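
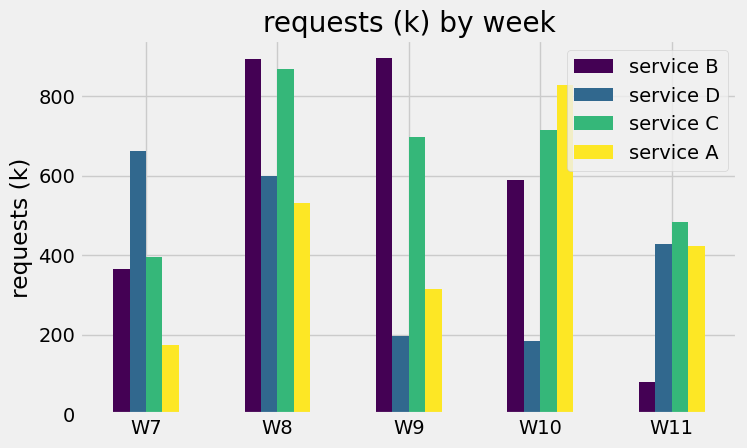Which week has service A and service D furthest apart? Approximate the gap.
W10, ≈ 600 k

W10: service A ≈ 800, service D ≈ 200 → gap ≈ 600. Next-largest (W7) is only ≈ 500.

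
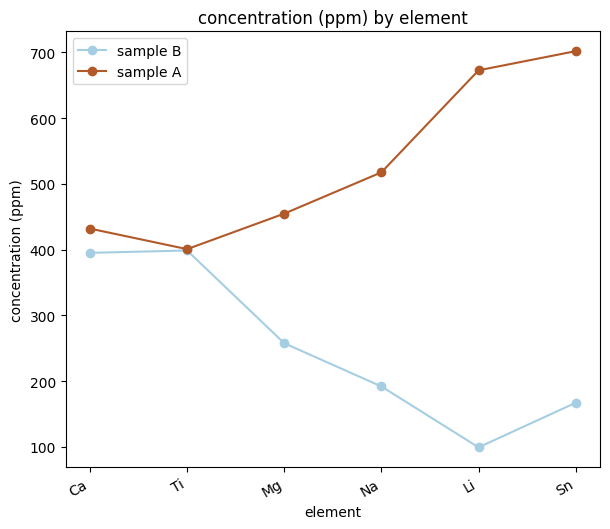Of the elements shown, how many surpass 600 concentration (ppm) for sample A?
2

Above 600: Li, Sn.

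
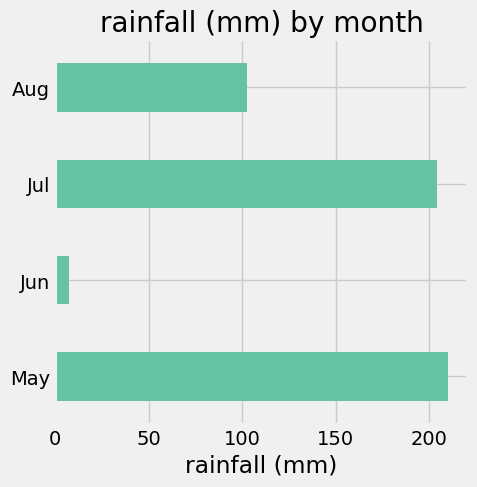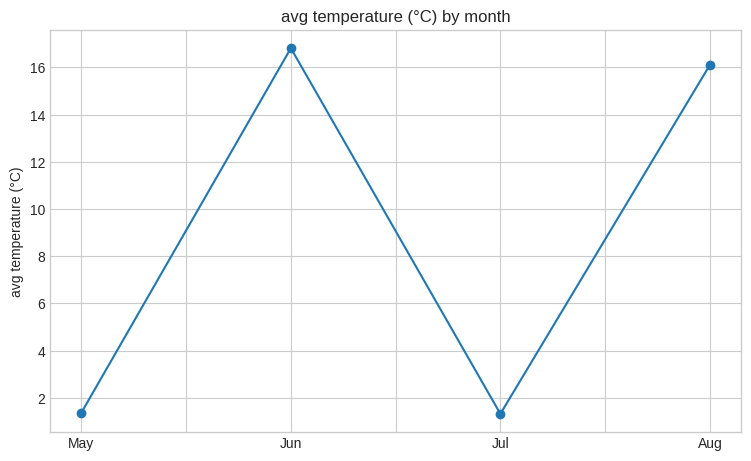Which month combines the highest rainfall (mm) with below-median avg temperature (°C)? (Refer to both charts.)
May

Chart 2 median avg temperature (°C) ≈ 8; below-median months: May, Jul. Among those, May has the highest rainfall (mm) (≈ 220).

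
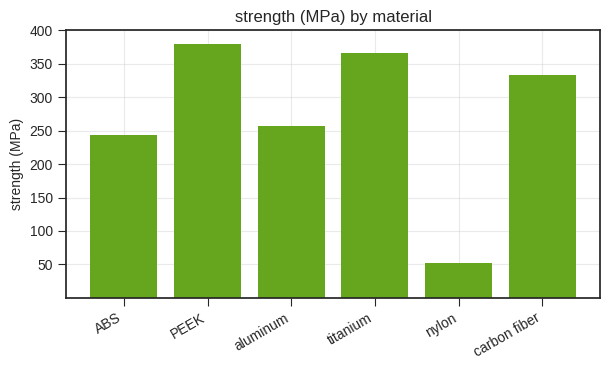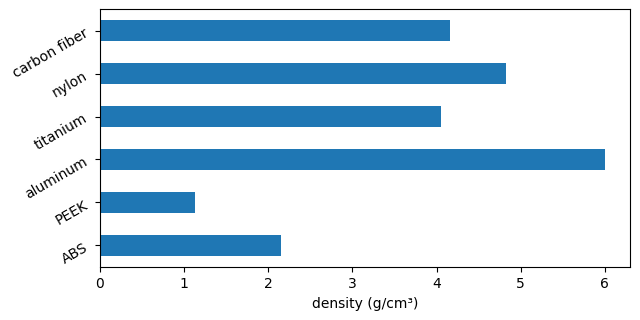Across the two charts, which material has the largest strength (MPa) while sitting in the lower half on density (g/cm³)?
PEEK

Chart 2 median density (g/cm³) ≈ 4; below-median materials: ABS, PEEK, titanium. Among those, PEEK has the highest strength (MPa) (≈ 400).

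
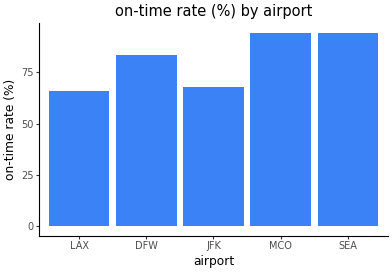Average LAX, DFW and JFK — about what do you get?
≈ 73

(70 + 80 + 70) / 3 ≈ 73.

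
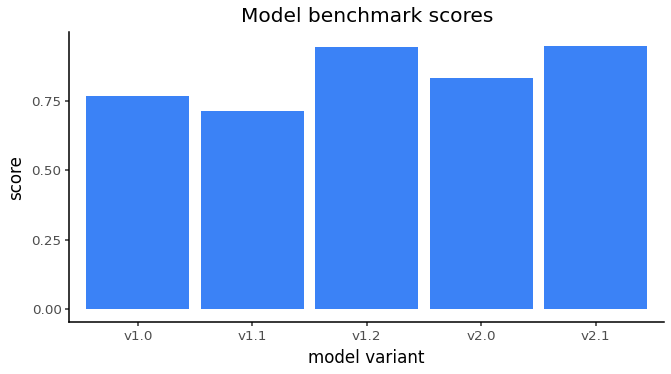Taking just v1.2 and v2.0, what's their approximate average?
(0.9 + 0.8) / 2 ≈ 0.85.

≈ 0.85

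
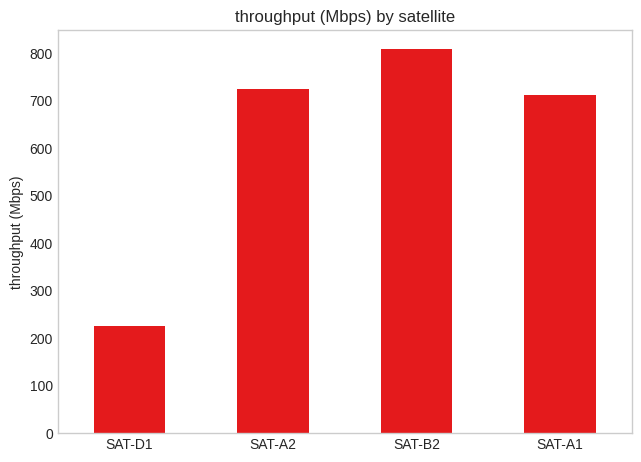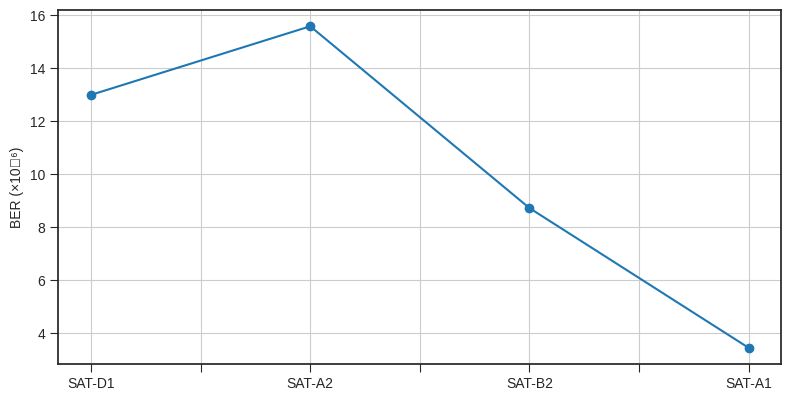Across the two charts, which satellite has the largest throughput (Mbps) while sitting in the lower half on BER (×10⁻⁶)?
SAT-B2

Chart 2 median BER (×10⁻⁶) ≈ 10; below-median satellites: SAT-B2, SAT-A1. Among those, SAT-B2 has the highest throughput (Mbps) (≈ 800).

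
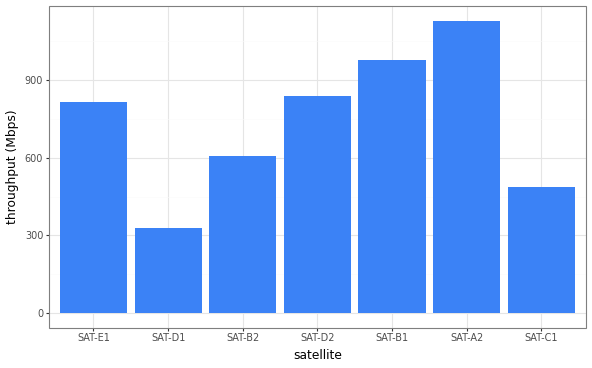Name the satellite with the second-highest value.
Top 3: SAT-A2 ≈ 1100, SAT-B1 ≈ 1000, SAT-D2 ≈ 800.

SAT-B1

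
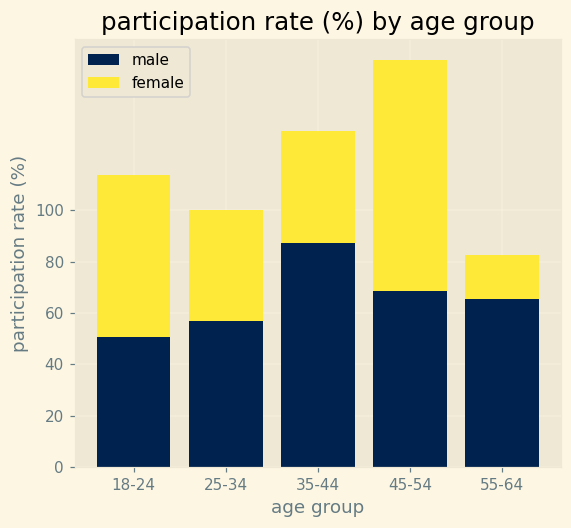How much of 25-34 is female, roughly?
≈ 40

female top ≈ 100, bottom ≈ 60; segment ≈ 40.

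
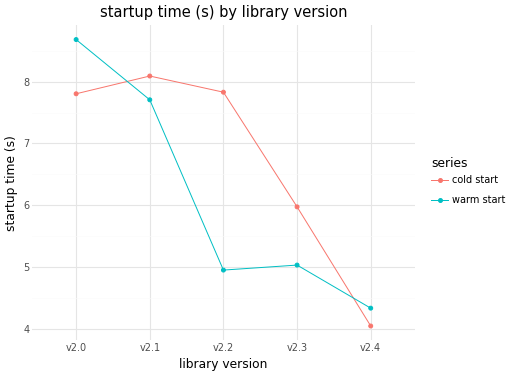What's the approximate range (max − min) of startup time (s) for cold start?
Max v2.1 ≈ 8.0, min v2.4 ≈ 4.0; range ≈ 4.0.

≈ 4.0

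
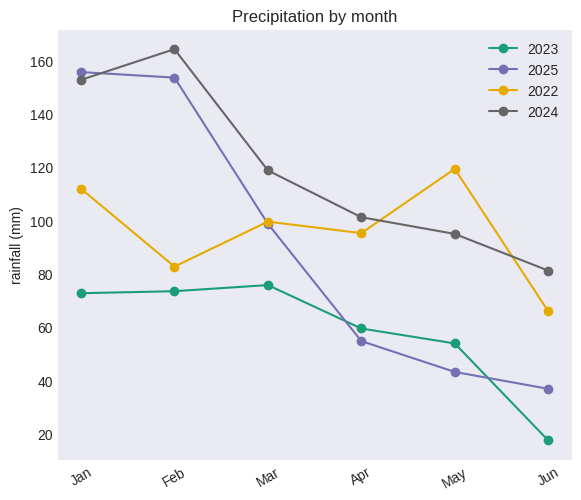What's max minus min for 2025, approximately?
Max Jan ≈ 160, min Jun ≈ 40; range ≈ 120.

≈ 120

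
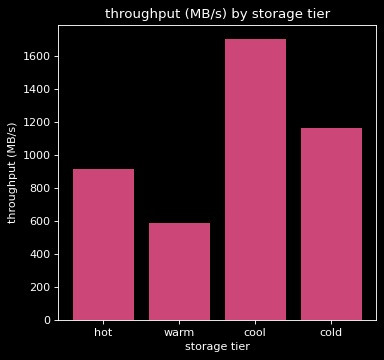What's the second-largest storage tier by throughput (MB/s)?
Top 3: cool ≈ 1800, cold ≈ 1200, hot ≈ 1000.

cold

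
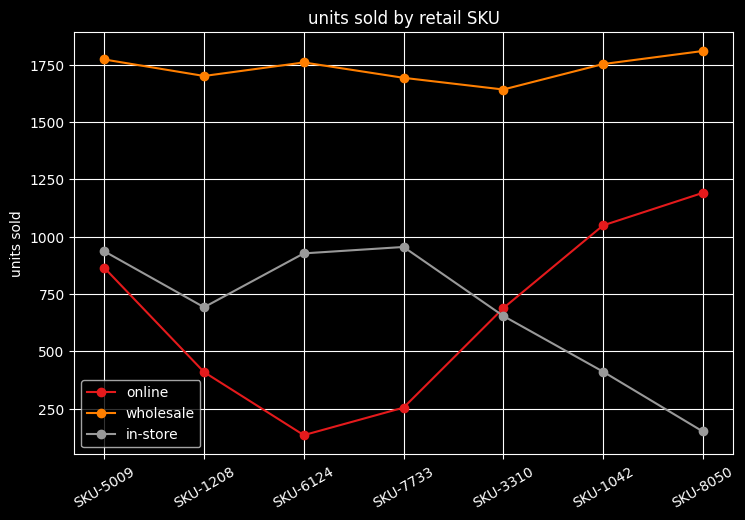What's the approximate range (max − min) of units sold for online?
Max SKU-8050 ≈ 1200, min SKU-6124 ≈ 200; range ≈ 1000.

≈ 1000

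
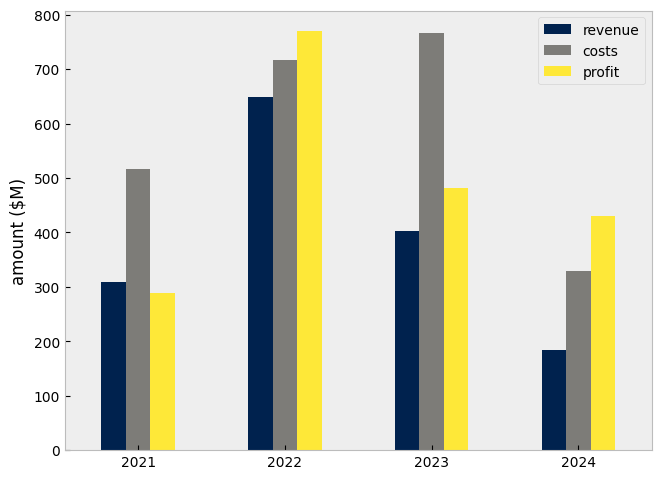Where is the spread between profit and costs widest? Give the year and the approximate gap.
2023, ≈ 300 $M

2023: profit ≈ 500, costs ≈ 800 → gap ≈ 300. Next-largest (2021) is only ≈ 200.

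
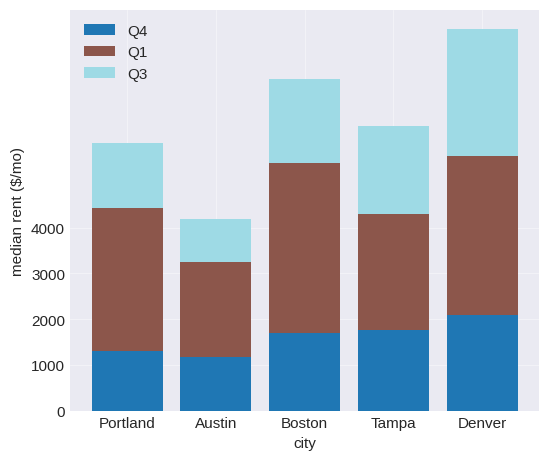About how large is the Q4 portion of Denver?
≈ 2000

Q4 top ≈ 2000, bottom ≈ 0; segment ≈ 2000.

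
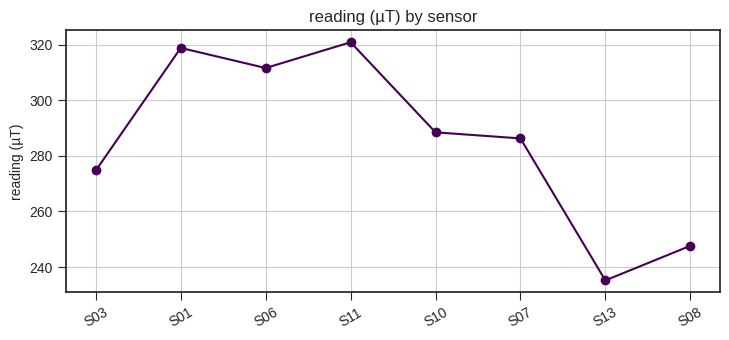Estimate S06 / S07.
S06 ≈ 310, S07 ≈ 290; 310/290 ≈ 1.07.

≈ 1.07×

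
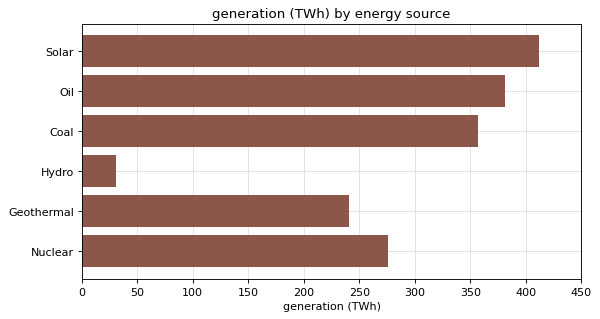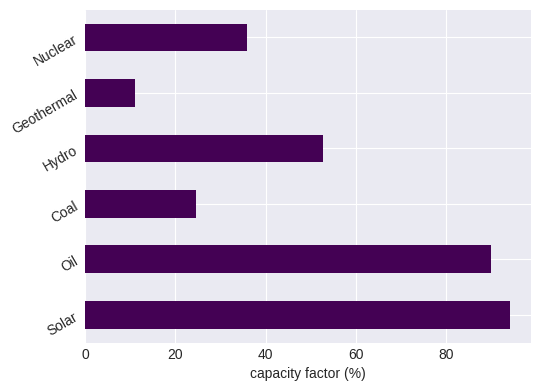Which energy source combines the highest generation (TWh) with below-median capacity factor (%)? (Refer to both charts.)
Chart 2 median capacity factor (%) ≈ 40; below-median energy sources: Coal, Geothermal, Nuclear. Among those, Coal has the highest generation (TWh) (≈ 350).

Coal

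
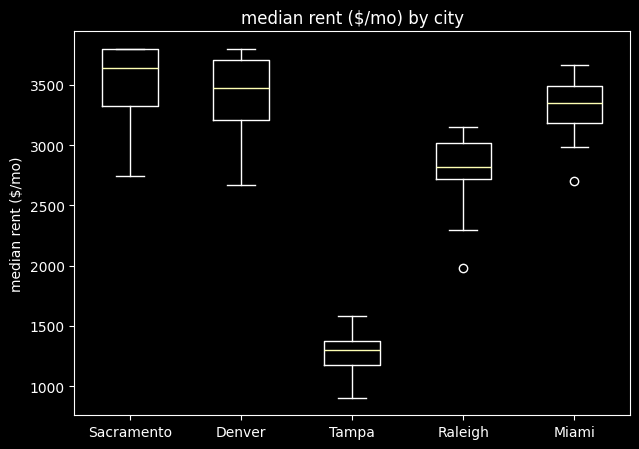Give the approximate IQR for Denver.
Q3 ≈ 3800, Q1 ≈ 3200; IQR ≈ 600.

≈ 600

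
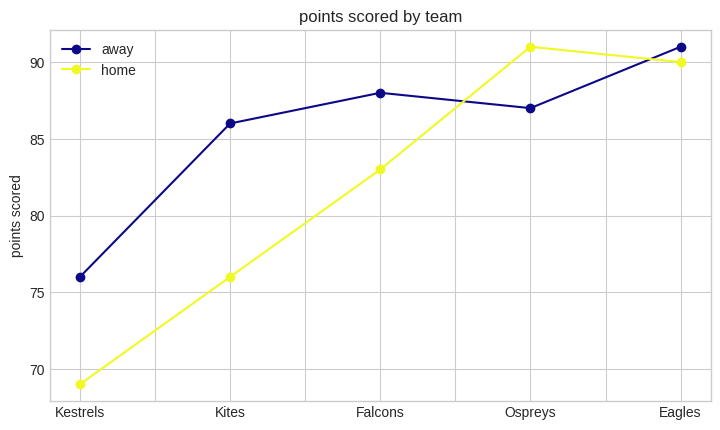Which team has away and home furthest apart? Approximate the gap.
Kites, ≈ 10

Kites: away ≈ 86, home ≈ 76 → gap ≈ 10. Next-largest (Kestrels) is only ≈ 8.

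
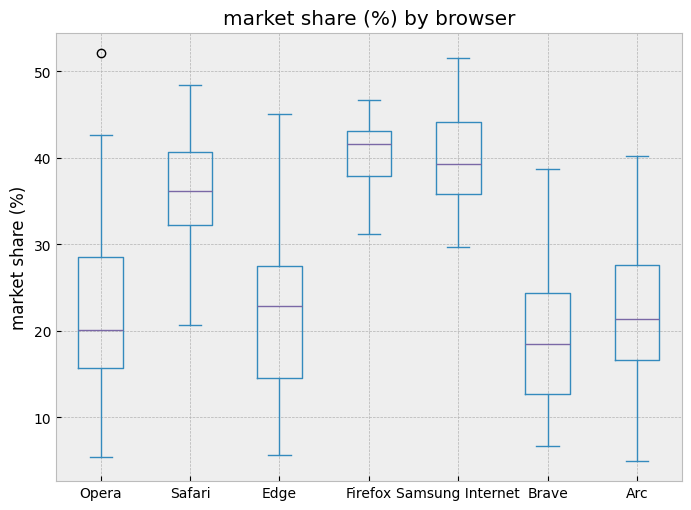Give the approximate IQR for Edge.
≈ 14

Q3 ≈ 28, Q1 ≈ 14; IQR ≈ 14.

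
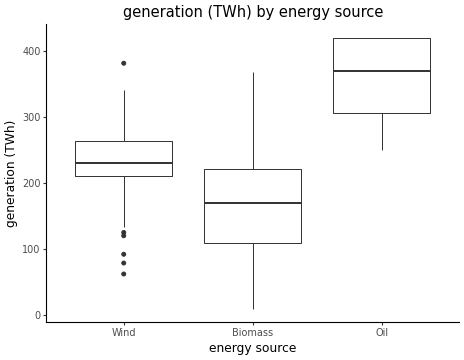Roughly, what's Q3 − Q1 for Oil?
Q3 ≈ 420, Q1 ≈ 300; IQR ≈ 120.

≈ 120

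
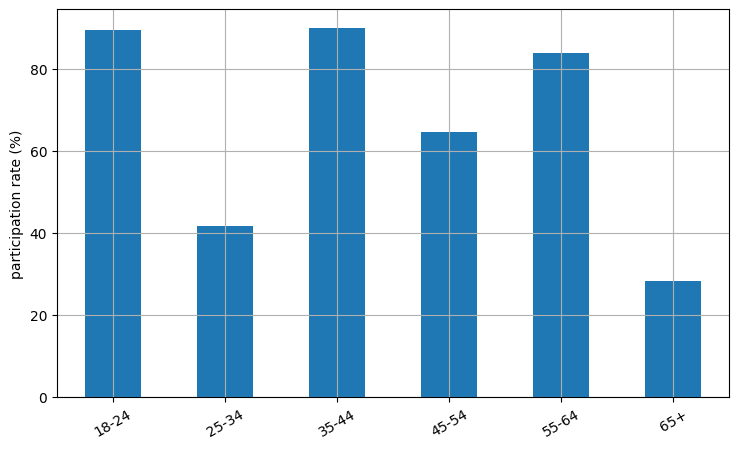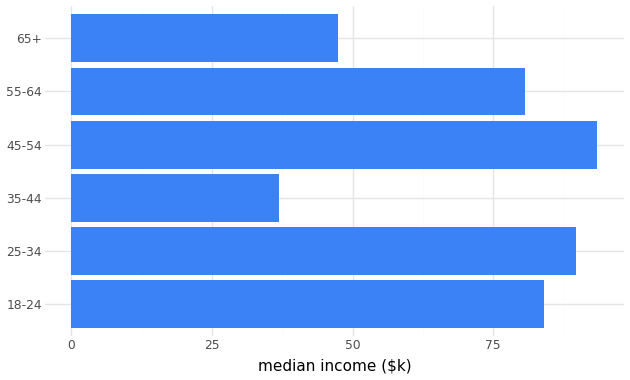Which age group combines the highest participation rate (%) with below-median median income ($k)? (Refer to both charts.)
Chart 2 median median income ($k) ≈ 80; below-median age groups: 35-44, 55-64, 65+. Among those, 35-44 has the highest participation rate (%) (≈ 90).

35-44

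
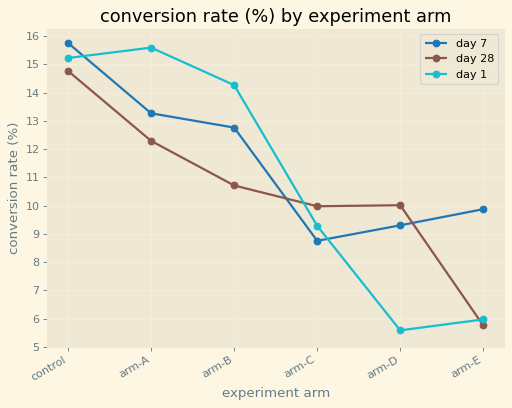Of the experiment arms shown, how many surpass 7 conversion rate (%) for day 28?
Above 7: control, arm-A, arm-B, arm-C, arm-D.

5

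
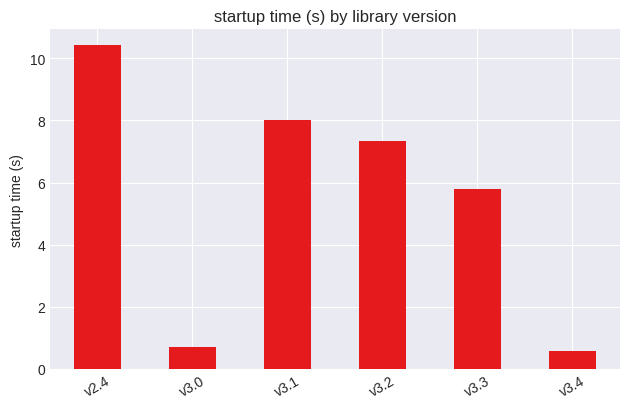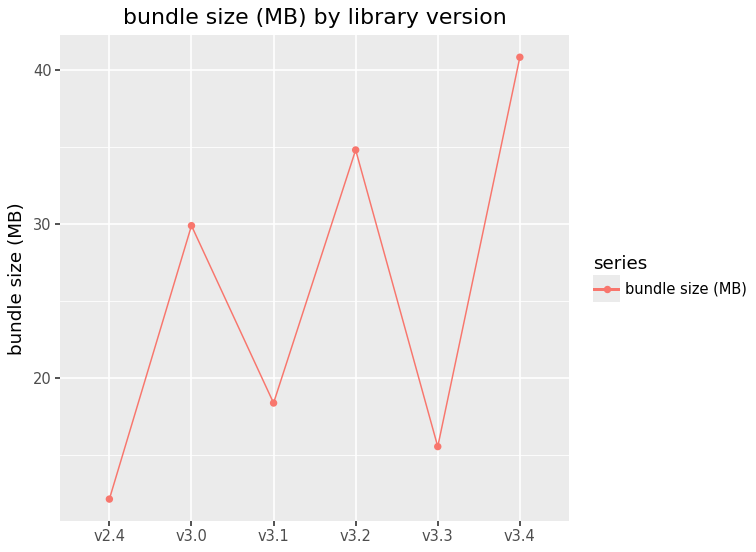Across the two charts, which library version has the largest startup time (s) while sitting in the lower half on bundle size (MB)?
v2.4

Chart 2 median bundle size (MB) ≈ 25; below-median library versions: v2.4, v3.1, v3.3. Among those, v2.4 has the highest startup time (s) (≈ 10).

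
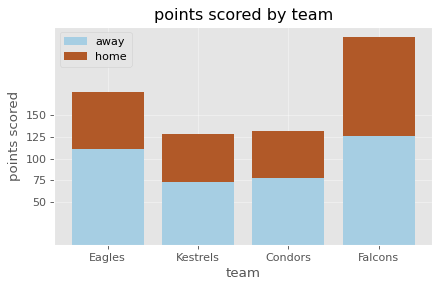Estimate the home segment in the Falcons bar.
≈ 125

home top ≈ 250, bottom ≈ 125; segment ≈ 125.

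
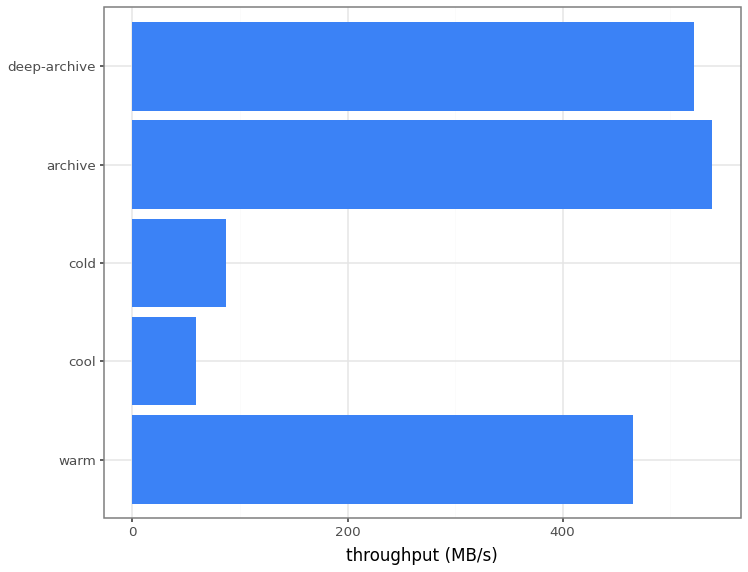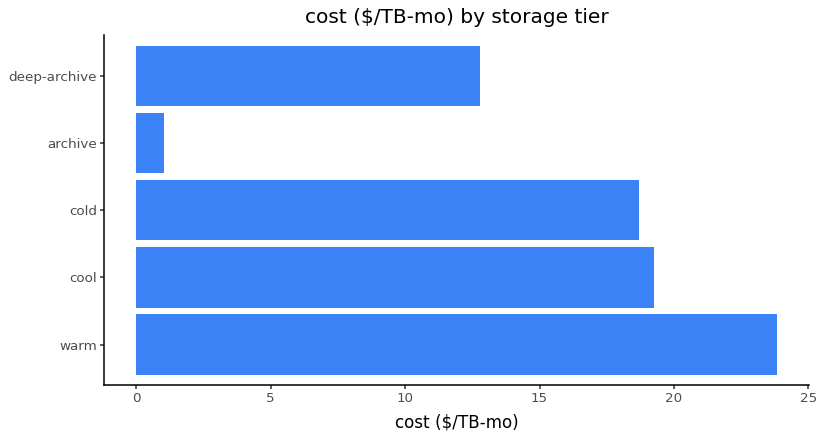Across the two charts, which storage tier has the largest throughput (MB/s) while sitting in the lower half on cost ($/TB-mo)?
archive

Chart 2 median cost ($/TB-mo) ≈ 20; below-median storage tiers: archive, deep-archive. Among those, archive has the highest throughput (MB/s) (≈ 550).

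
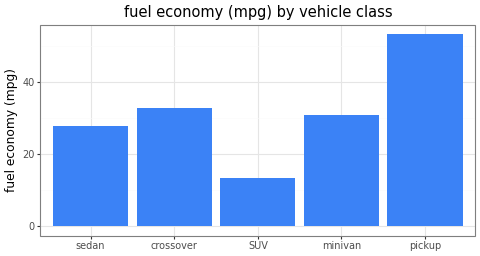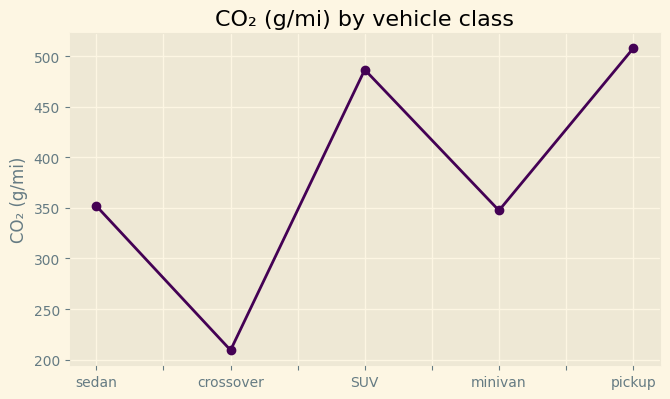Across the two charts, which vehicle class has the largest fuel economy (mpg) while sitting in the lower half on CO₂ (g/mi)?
crossover

Chart 2 median CO₂ (g/mi) ≈ 350; below-median vehicle classes: crossover, minivan. Among those, crossover has the highest fuel economy (mpg) (≈ 35).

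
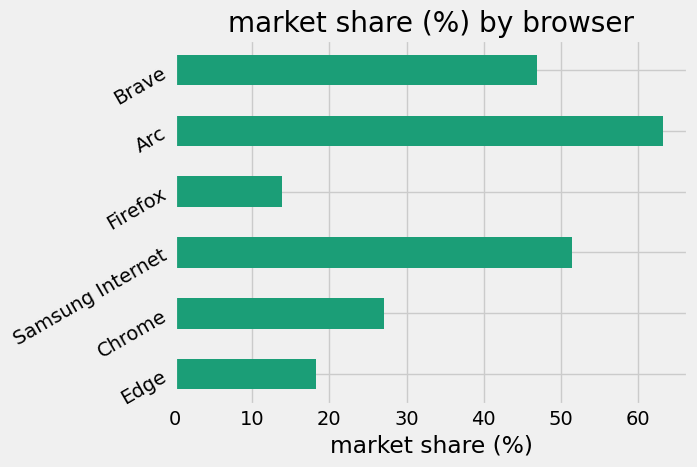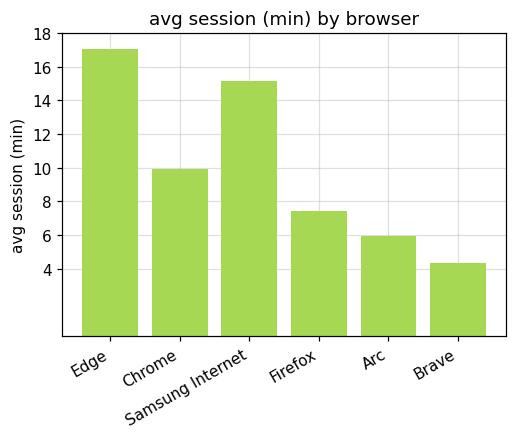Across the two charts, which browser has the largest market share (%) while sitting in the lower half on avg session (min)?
Chart 2 median avg session (min) ≈ 8; below-median browsers: Firefox, Arc, Brave. Among those, Arc has the highest market share (%) (≈ 60).

Arc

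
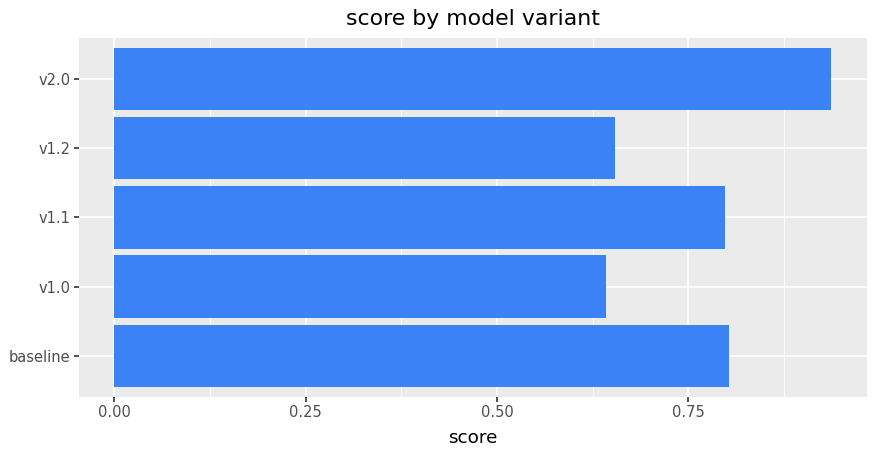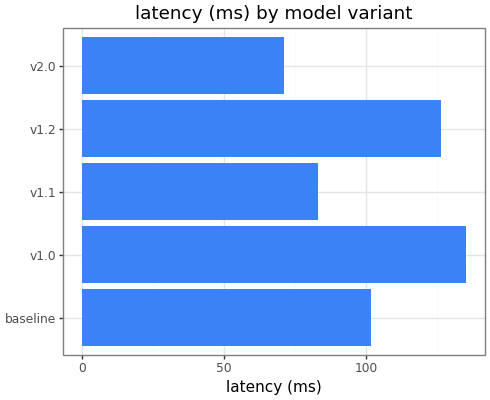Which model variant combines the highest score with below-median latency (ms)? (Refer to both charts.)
v2.0

Chart 2 median latency (ms) ≈ 100; below-median model variants: v1.1, v2.0. Among those, v2.0 has the highest score (≈ 0.9).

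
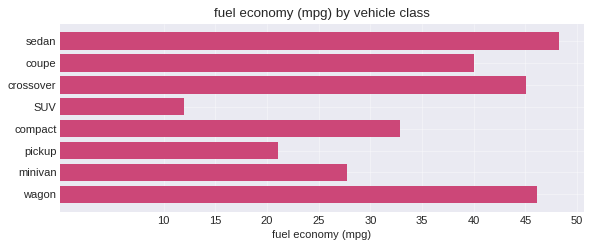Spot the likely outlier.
SUV

SUV ≈ 10; the rest sit between ≈ 20 and ≈ 50.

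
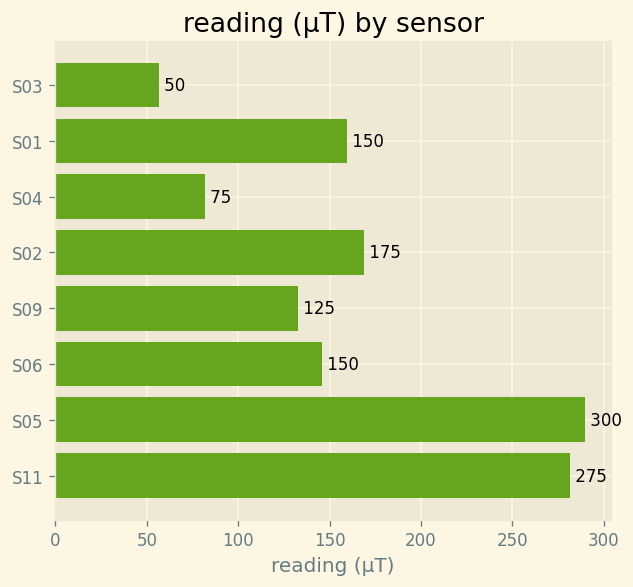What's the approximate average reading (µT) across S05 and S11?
≈ 288

(300 + 275) / 2 ≈ 288.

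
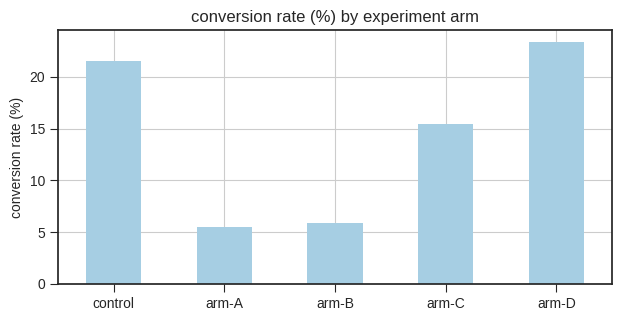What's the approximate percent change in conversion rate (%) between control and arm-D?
control ≈ 22, arm-D ≈ 24; (24 − 22) / 22 ≈ +9.1%.

≈ +9.1%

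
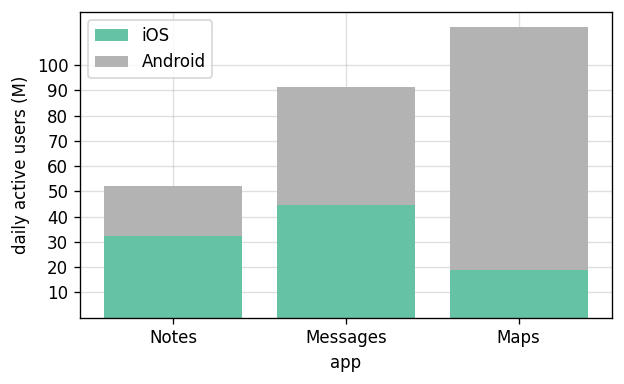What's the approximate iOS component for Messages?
iOS top ≈ 40, bottom ≈ 0; segment ≈ 40.

≈ 40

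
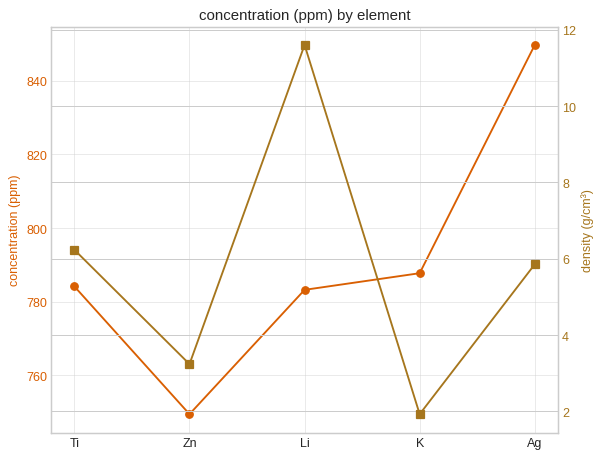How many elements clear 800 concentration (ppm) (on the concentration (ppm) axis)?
Above 800: Ag.

1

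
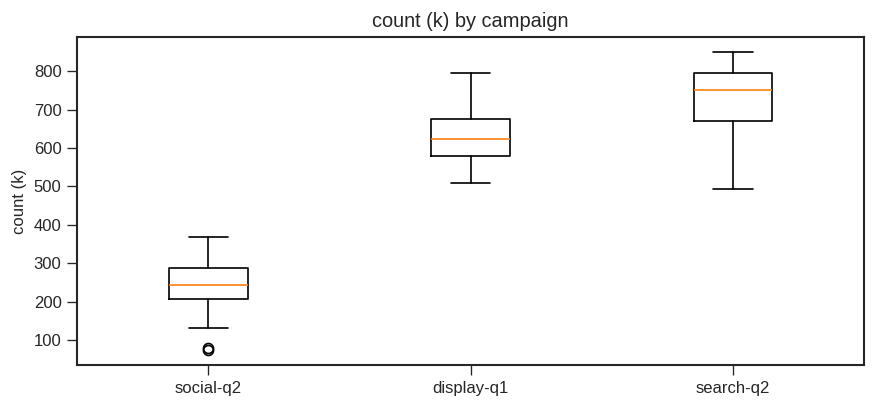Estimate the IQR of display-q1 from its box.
≈ 100

Q3 ≈ 700, Q1 ≈ 600; IQR ≈ 100.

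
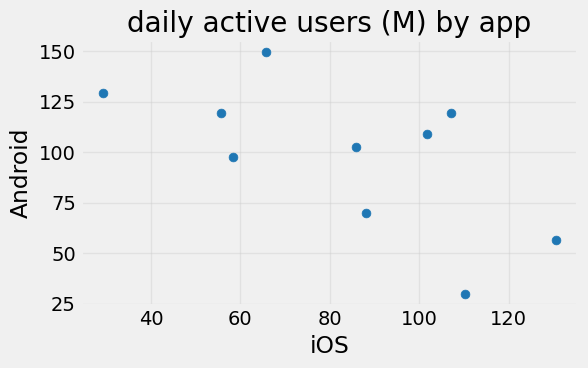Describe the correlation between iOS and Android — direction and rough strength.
Points are negatively correlated; moderate (|r| ≈ 0.6).

negative, moderate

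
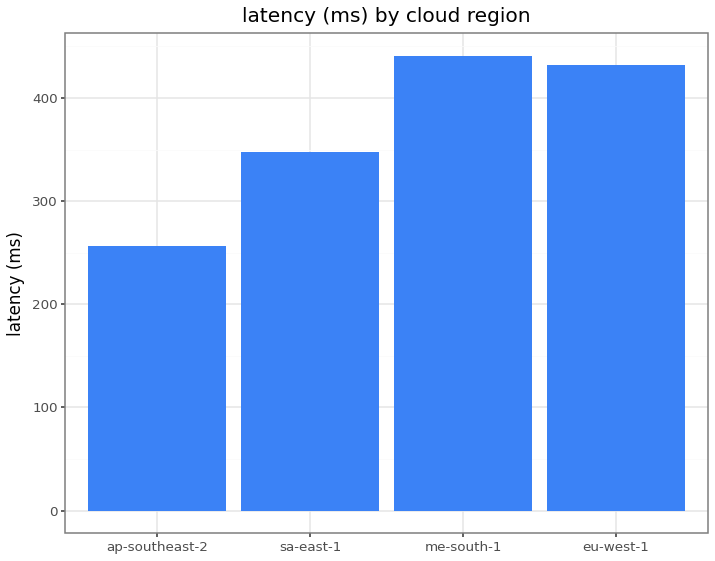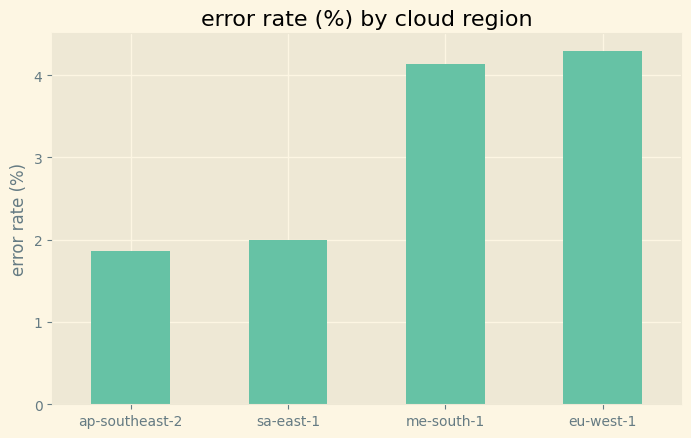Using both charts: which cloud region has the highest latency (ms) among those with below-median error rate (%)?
sa-east-1

Chart 2 median error rate (%) ≈ 3; below-median cloud regions: ap-southeast-2, sa-east-1. Among those, sa-east-1 has the highest latency (ms) (≈ 350).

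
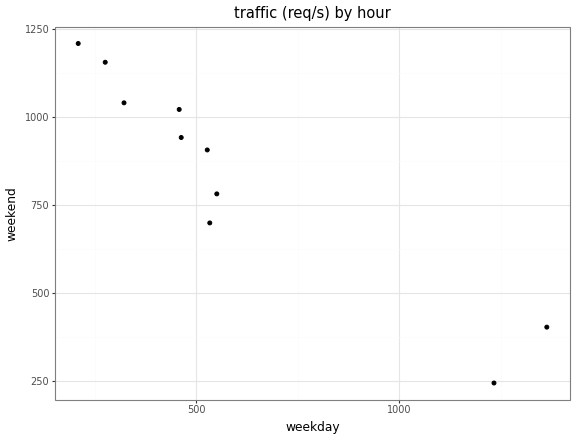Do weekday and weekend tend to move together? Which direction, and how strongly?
Points are negatively correlated; strong (|r| ≈ 0.9).

negative, strong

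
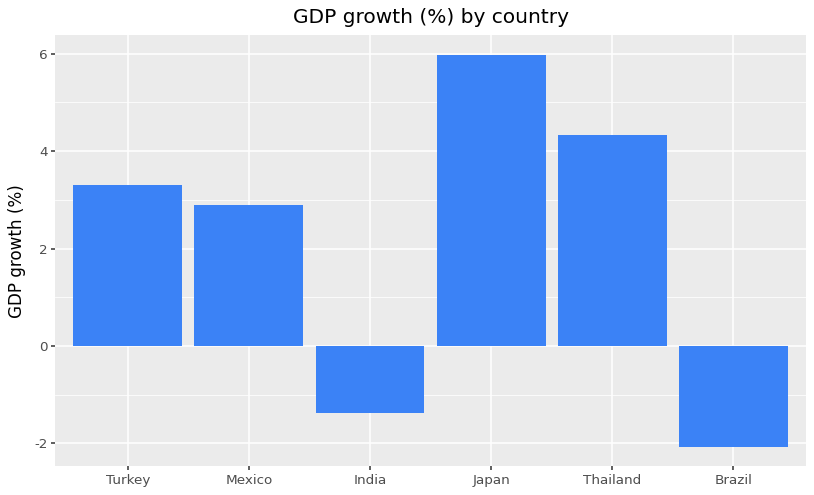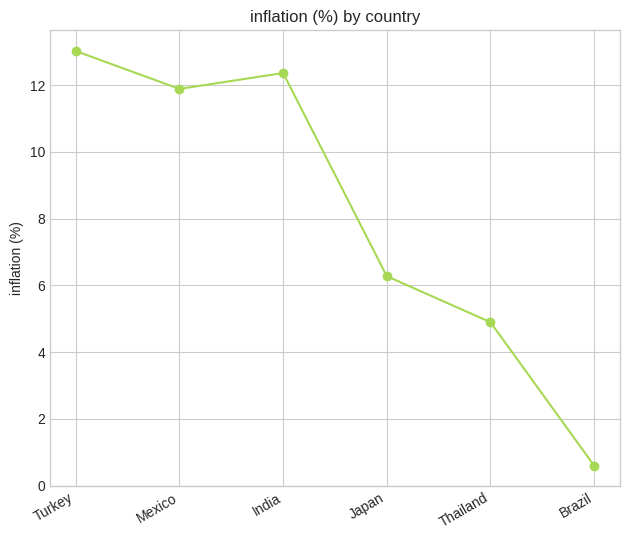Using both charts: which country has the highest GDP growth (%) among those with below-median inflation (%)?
Japan

Chart 2 median inflation (%) ≈ 10; below-median countries: Japan, Thailand, Brazil. Among those, Japan has the highest GDP growth (%) (≈ 6).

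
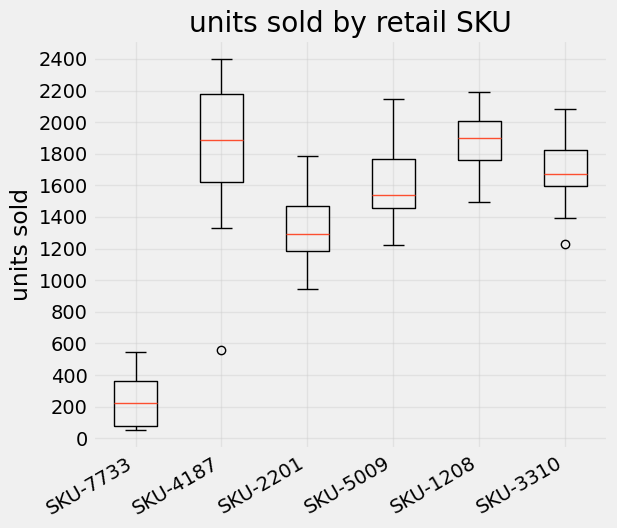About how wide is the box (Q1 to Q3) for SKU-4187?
≈ 600

Q3 ≈ 2200, Q1 ≈ 1600; IQR ≈ 600.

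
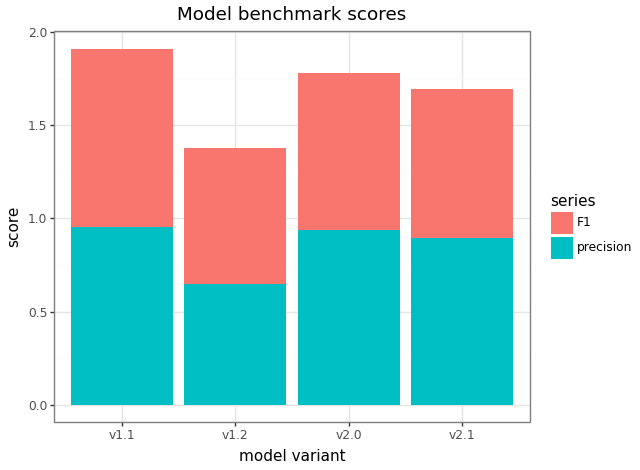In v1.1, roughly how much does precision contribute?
≈ 1.0

precision top ≈ 1.0, bottom ≈ 0.0; segment ≈ 1.0.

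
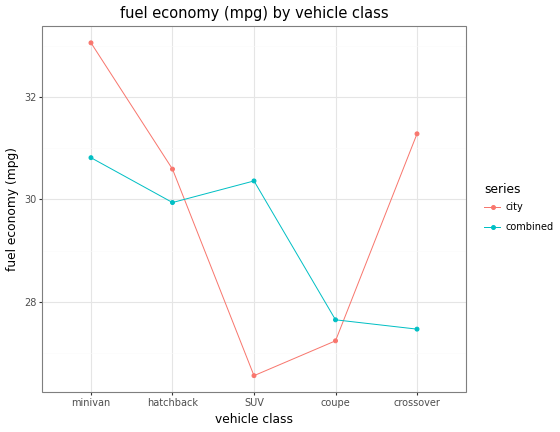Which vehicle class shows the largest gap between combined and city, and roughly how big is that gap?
crossover: combined ≈ 27, city ≈ 31 → gap ≈ 4. Next-largest (SUV) is only ≈ 3.

crossover, ≈ 4 mpg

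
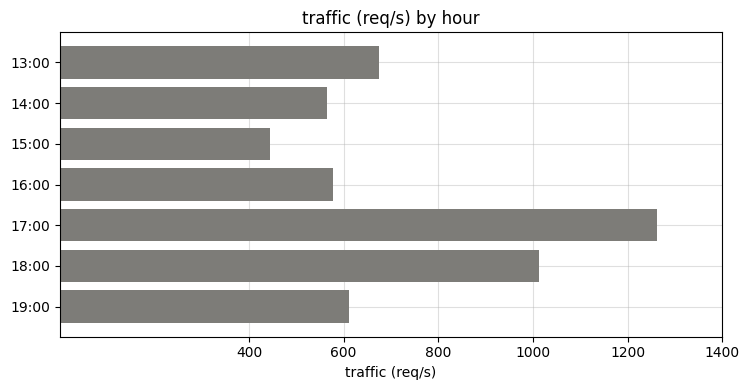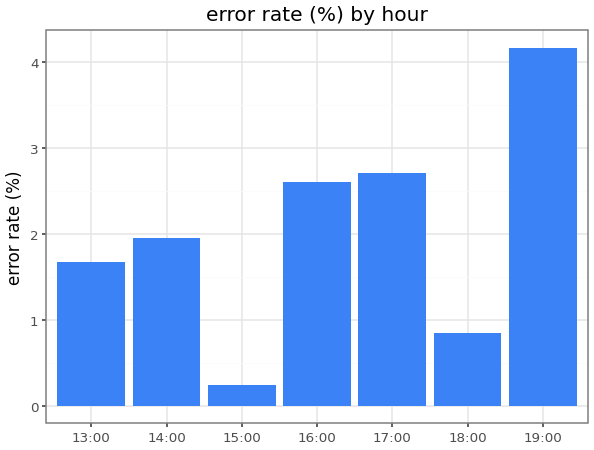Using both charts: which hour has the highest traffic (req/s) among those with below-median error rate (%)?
18:00

Chart 2 median error rate (%) ≈ 2; below-median hours: 13:00, 15:00, 18:00. Among those, 18:00 has the highest traffic (req/s) (≈ 1000).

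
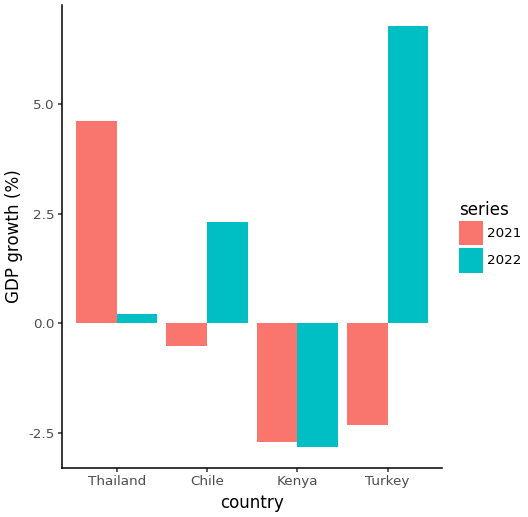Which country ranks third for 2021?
Top 4 for 2021: Thailand ≈ 5, Chile ≈ -1, Turkey ≈ -2, Kenya ≈ -3.

Turkey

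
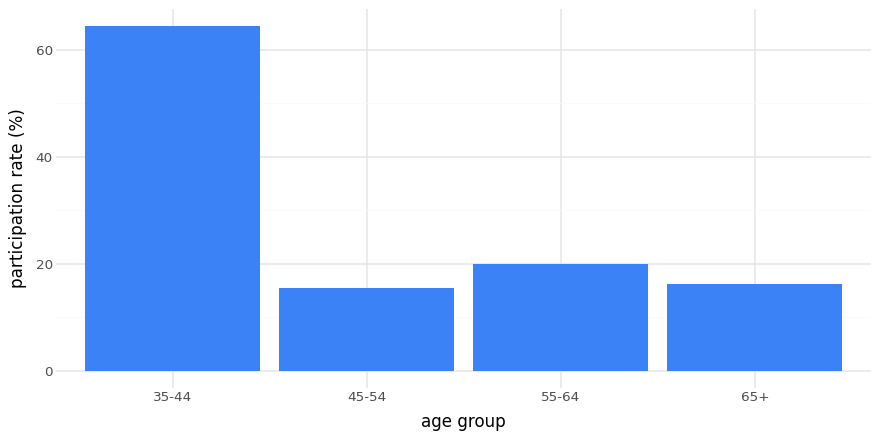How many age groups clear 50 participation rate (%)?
1

Above 50: 35-44.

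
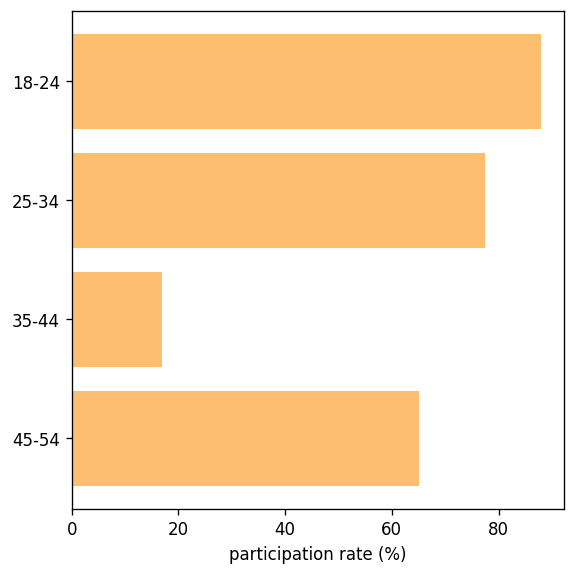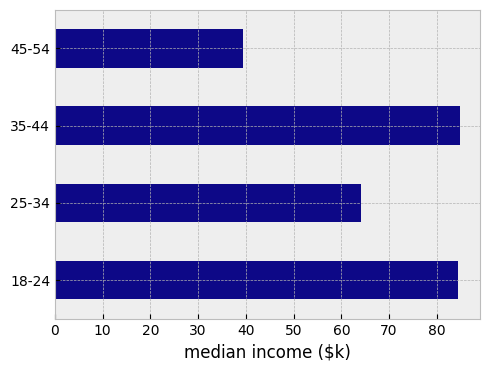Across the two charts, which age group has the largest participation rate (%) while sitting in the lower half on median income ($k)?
Chart 2 median median income ($k) ≈ 70; below-median age groups: 25-34, 45-54. Among those, 25-34 has the highest participation rate (%) (≈ 80).

25-34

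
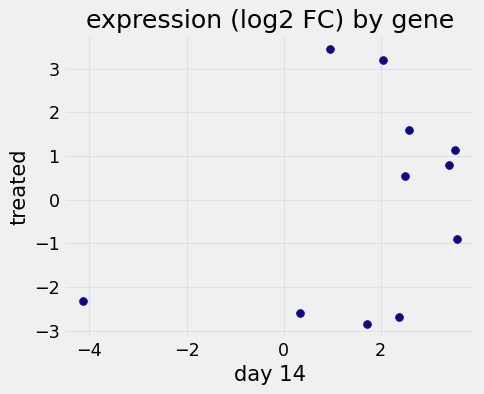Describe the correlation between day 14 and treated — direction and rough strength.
positive, weak

Points are positively correlated; weak (|r| ≈ 0.3).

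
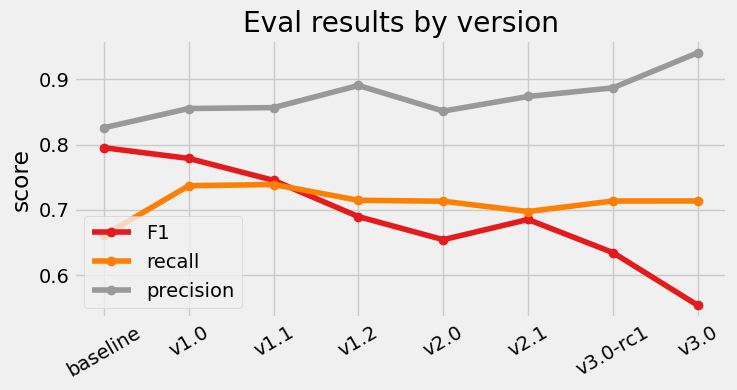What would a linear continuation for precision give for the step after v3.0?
Last three: 0.85, 0.90, 0.95 → slope ≈ 0.05/step → next ≈ 1.

≈ 1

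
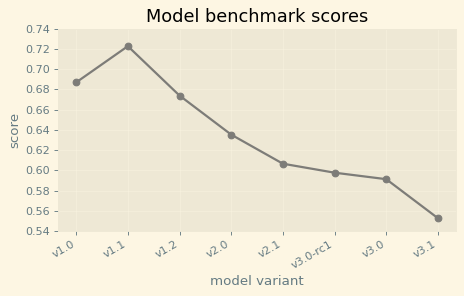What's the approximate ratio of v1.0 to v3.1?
v1.0 ≈ 0.68, v3.1 ≈ 0.56; 0.68/0.56 ≈ 1.21.

≈ 1.21×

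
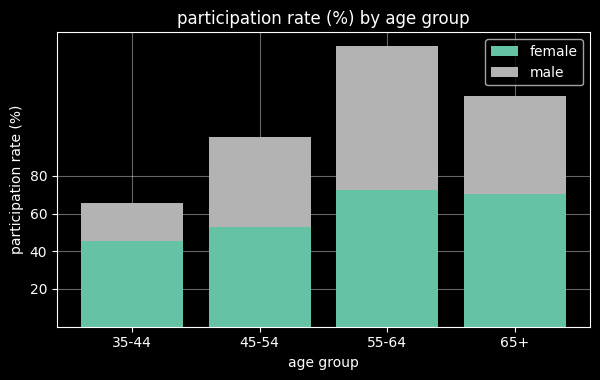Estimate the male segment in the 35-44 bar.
≈ 20

male top ≈ 60, bottom ≈ 40; segment ≈ 20.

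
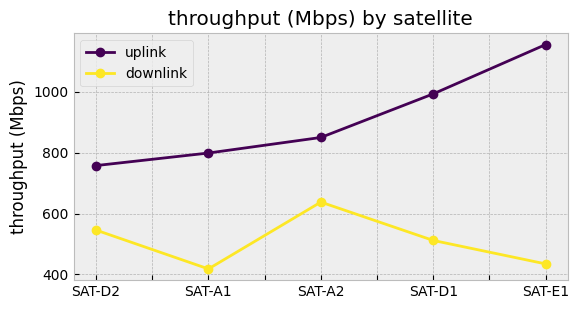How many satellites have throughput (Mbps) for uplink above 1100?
1

Above 1100: SAT-E1.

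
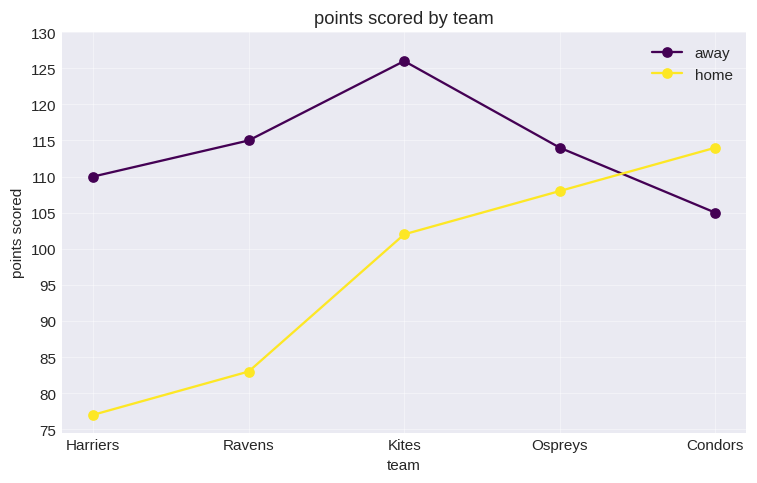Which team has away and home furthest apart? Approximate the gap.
Harriers: away ≈ 110, home ≈ 75 → gap ≈ 35. Next-largest (Ravens) is only ≈ 30.

Harriers, ≈ 35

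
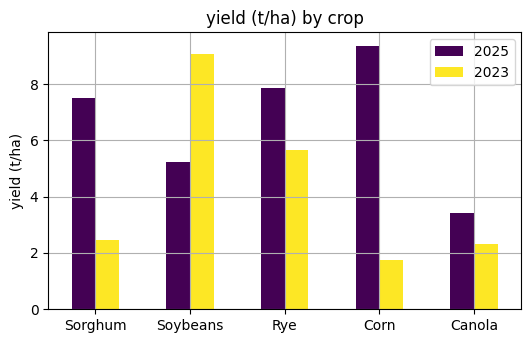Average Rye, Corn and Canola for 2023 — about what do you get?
(6 + 2 + 2) / 3 ≈ 3.

≈ 3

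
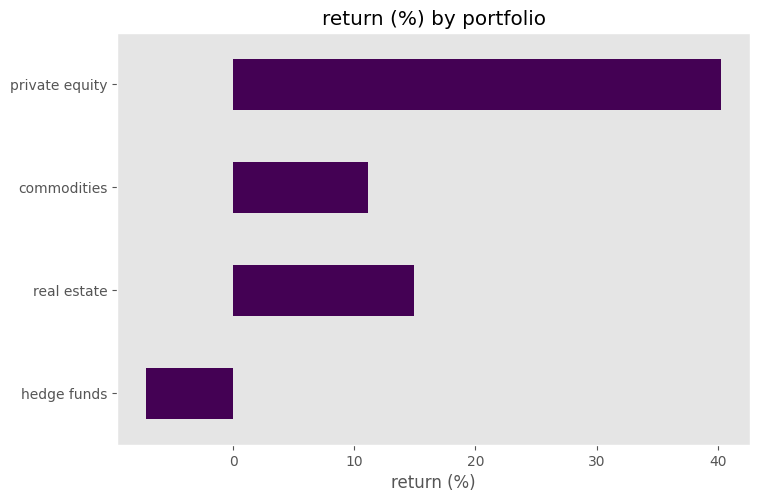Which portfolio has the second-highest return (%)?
real estate

Top 3: private equity ≈ 40, real estate ≈ 15, commodities ≈ 10.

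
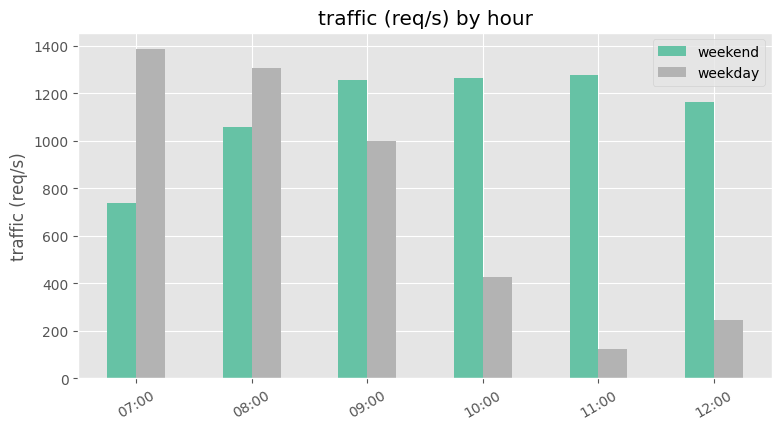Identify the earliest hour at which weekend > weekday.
09:00

08:00: weekend ≈ 1000 vs weekday ≈ 1400 (not yet); 09:00: weekend ≈ 1200 vs weekday ≈ 1000 (first crossover).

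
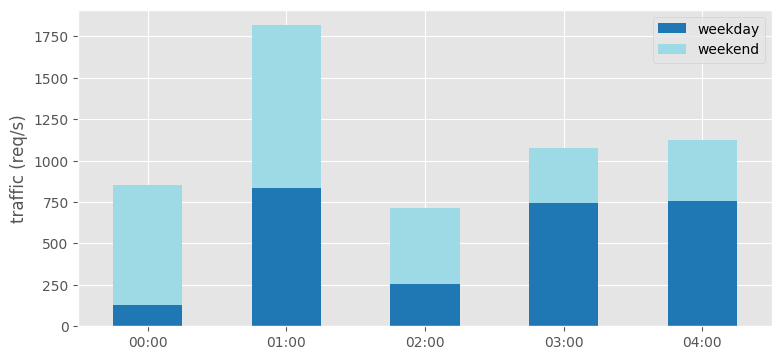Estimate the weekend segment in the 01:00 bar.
≈ 1000

weekend top ≈ 1800, bottom ≈ 800; segment ≈ 1000.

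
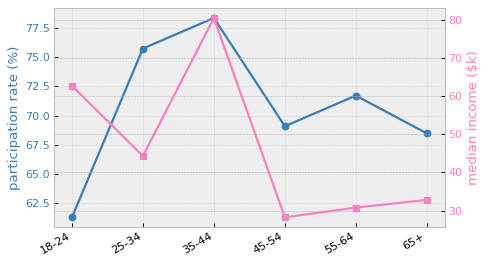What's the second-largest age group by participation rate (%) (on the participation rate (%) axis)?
25-34

Top 3 (on the participation rate (%) axis): 35-44 ≈ 78, 25-34 ≈ 76, 55-64 ≈ 72.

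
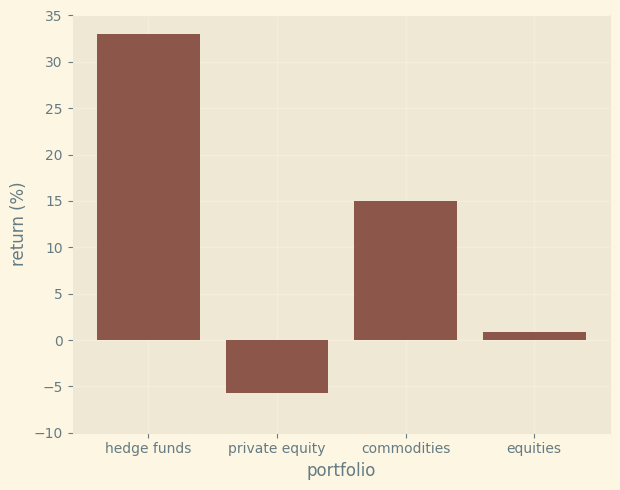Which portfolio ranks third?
Top 4: hedge funds ≈ 35, commodities ≈ 15, equities ≈ 0, private equity ≈ -5.

equities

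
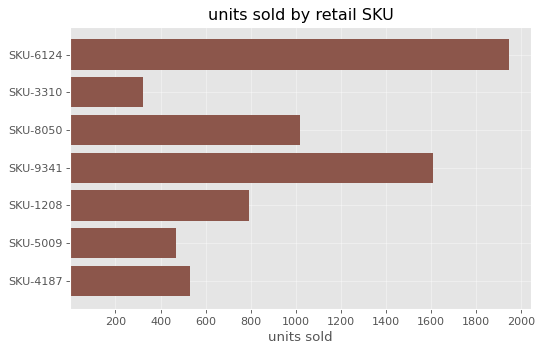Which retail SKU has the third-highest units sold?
Top 4: SKU-6124 ≈ 2000, SKU-9341 ≈ 1600, SKU-8050 ≈ 1000, SKU-1208 ≈ 800.

SKU-8050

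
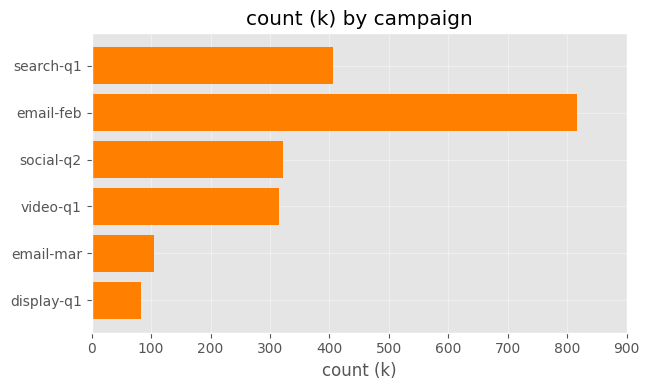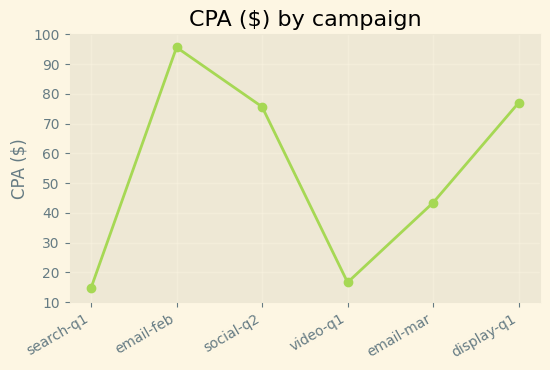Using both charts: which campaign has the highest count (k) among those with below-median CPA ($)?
Chart 2 median CPA ($) ≈ 60; below-median campaigns: search-q1, video-q1, email-mar. Among those, search-q1 has the highest count (k) (≈ 400).

search-q1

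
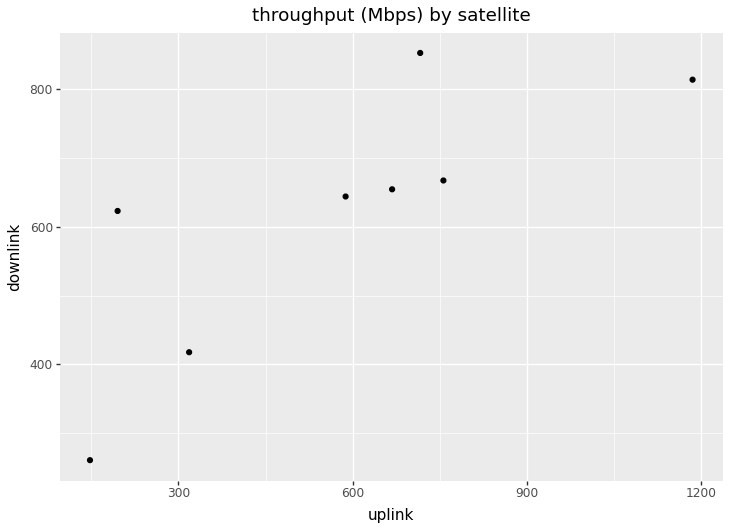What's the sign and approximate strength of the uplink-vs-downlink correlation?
Points are positively correlated; strong (|r| ≈ 0.8).

positive, strong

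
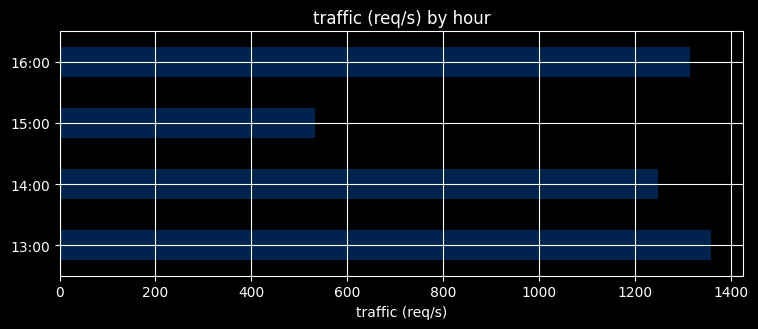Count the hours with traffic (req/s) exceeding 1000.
Above 1000: 13:00, 14:00, 16:00.

3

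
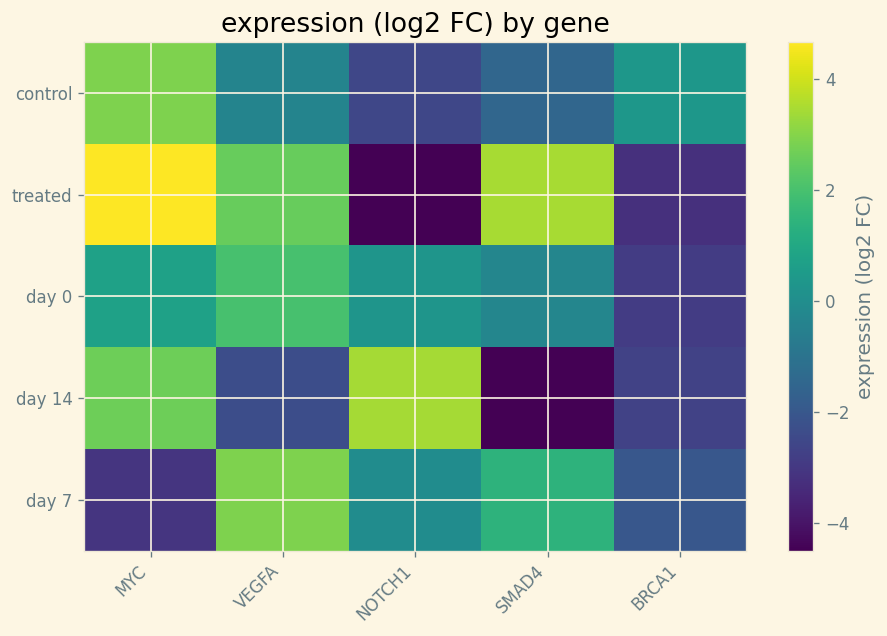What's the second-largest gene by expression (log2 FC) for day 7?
Top 3 for day 7: VEGFA ≈ 3, SMAD4 ≈ 1, NOTCH1 ≈ 0.

SMAD4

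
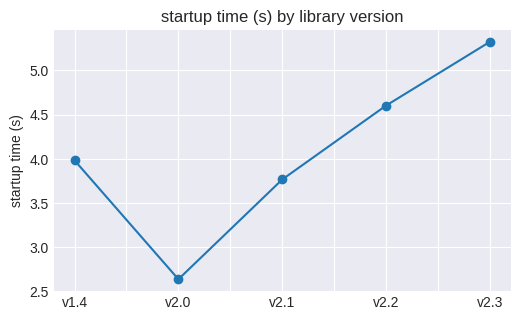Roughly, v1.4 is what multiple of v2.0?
≈ 1.6×

v1.4 ≈ 4.0, v2.0 ≈ 2.5; 4.0/2.5 ≈ 1.6.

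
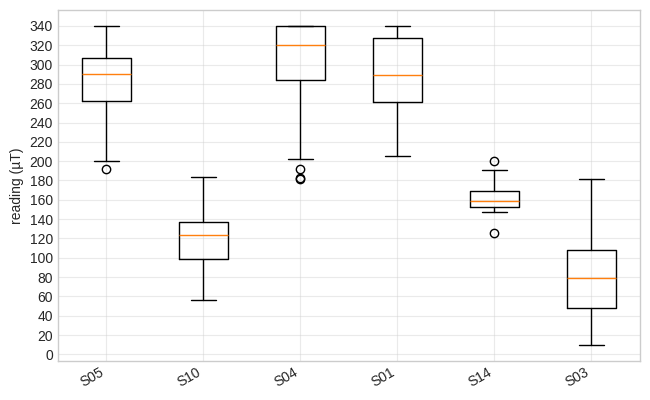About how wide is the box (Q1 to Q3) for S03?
Q3 ≈ 100, Q1 ≈ 40; IQR ≈ 60.

≈ 60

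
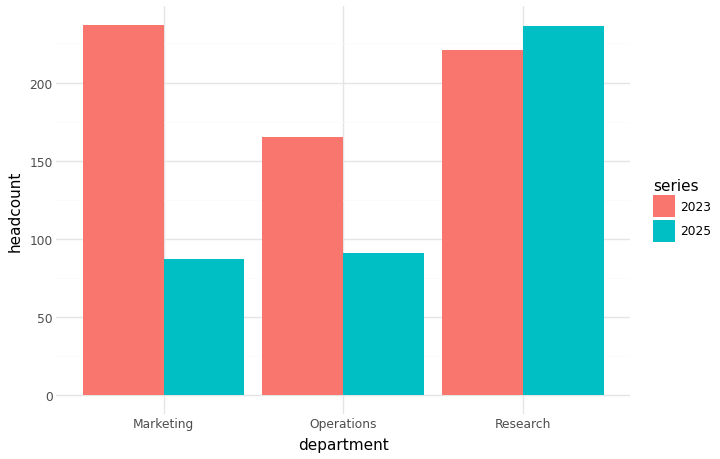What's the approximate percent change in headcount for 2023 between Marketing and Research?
Marketing ≈ 240, Research ≈ 220; (220 − 240) / 240 ≈ -8.3%.

≈ -8.3%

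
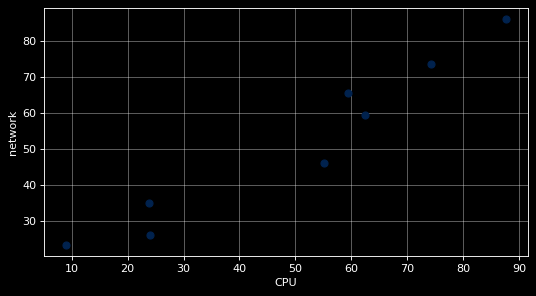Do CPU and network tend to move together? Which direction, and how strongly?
positive, strong

Points are positively correlated; strong (|r| ≈ 1.0).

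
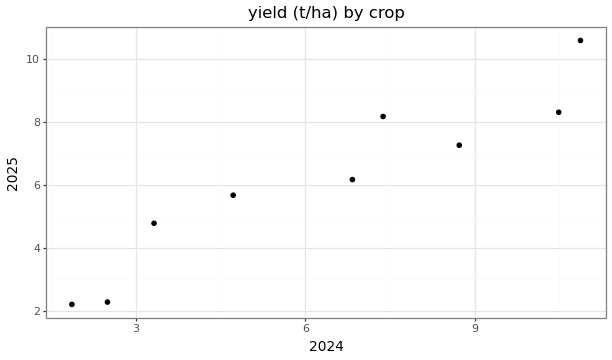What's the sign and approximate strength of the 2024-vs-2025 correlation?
positive, strong

Points are positively correlated; strong (|r| ≈ 0.9).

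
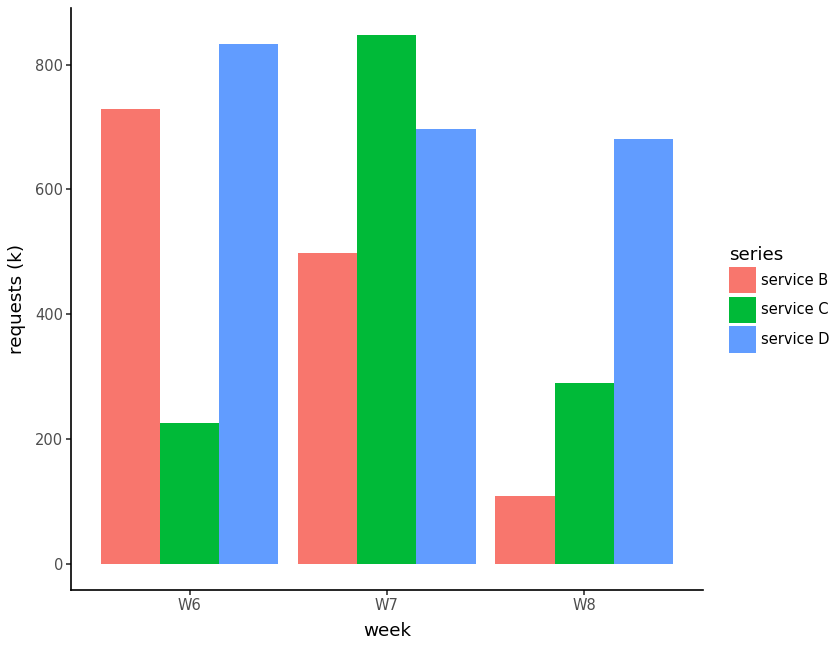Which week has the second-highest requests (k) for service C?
Top 3 for service C: W7 ≈ 800, W8 ≈ 300, W6 ≈ 200.

W8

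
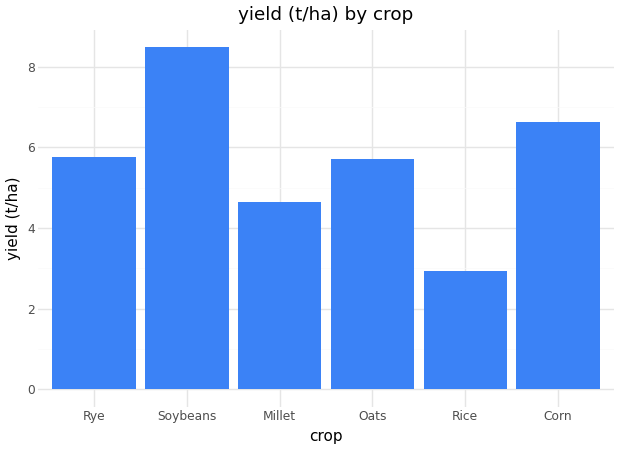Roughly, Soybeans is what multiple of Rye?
≈ 1.33×

Soybeans ≈ 8, Rye ≈ 6; 8/6 ≈ 1.33.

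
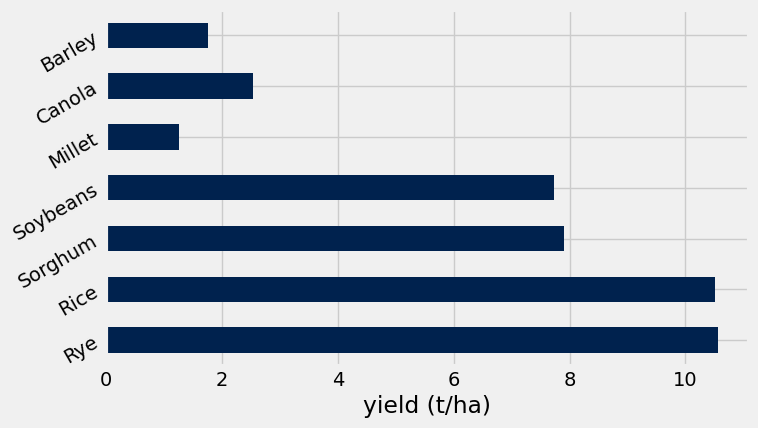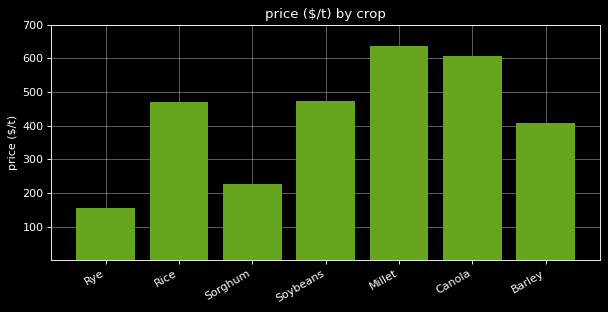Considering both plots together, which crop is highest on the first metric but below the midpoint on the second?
Chart 2 median price ($/t) ≈ 500; below-median crops: Rye, Sorghum, Barley. Among those, Rye has the highest yield (t/ha) (≈ 11).

Rye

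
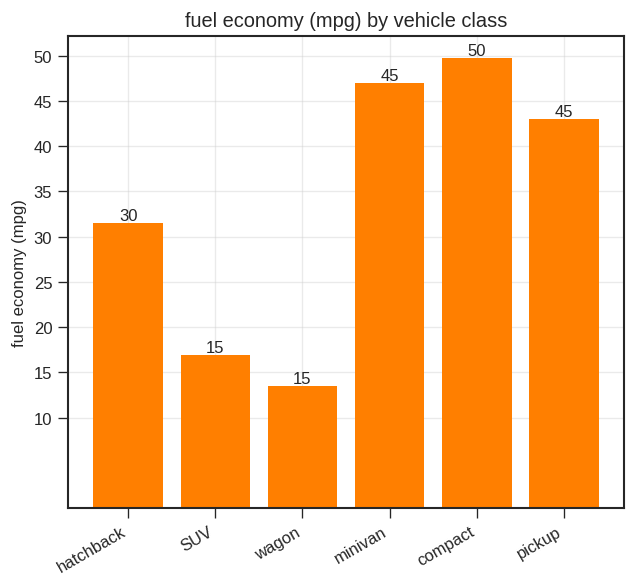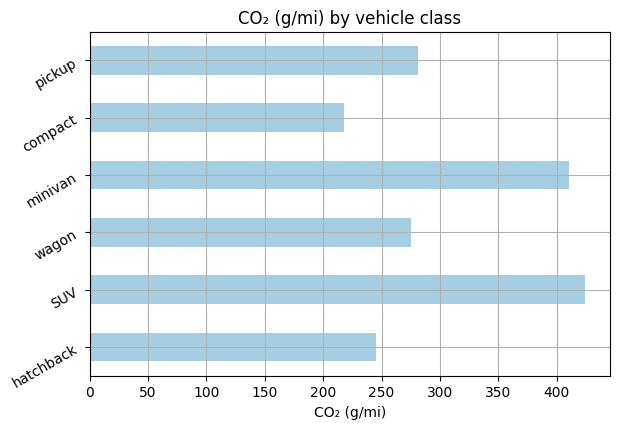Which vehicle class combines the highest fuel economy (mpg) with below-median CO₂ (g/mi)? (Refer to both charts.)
Chart 2 median CO₂ (g/mi) ≈ 300; below-median vehicle classes: hatchback, wagon, compact. Among those, compact has the highest fuel economy (mpg) (≈ 50).

compact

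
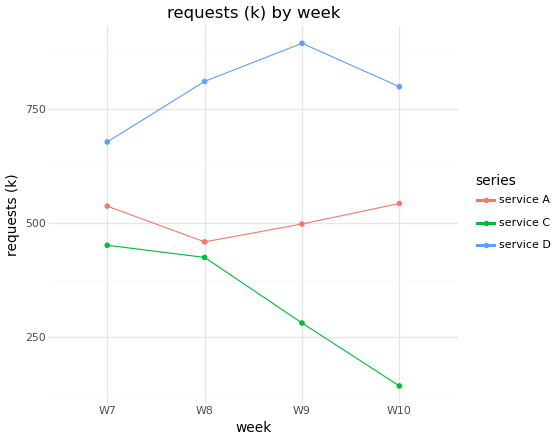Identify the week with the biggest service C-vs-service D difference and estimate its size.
W10, ≈ 700 k

W10: service C ≈ 100, service D ≈ 800 → gap ≈ 700. Next-largest (W9) is only ≈ 600.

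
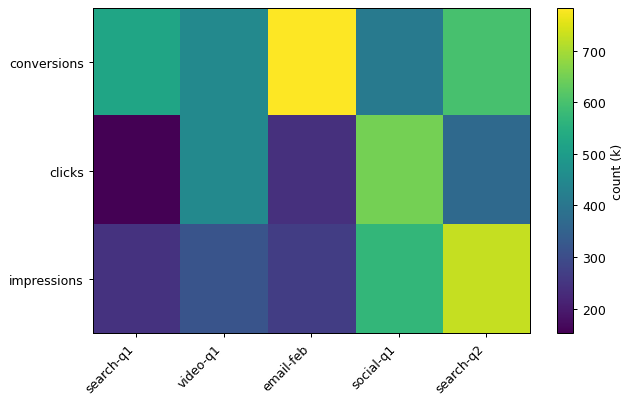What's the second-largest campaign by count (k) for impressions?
Top 3 for impressions: search-q2 ≈ 700, social-q1 ≈ 600, video-q1 ≈ 300.

social-q1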